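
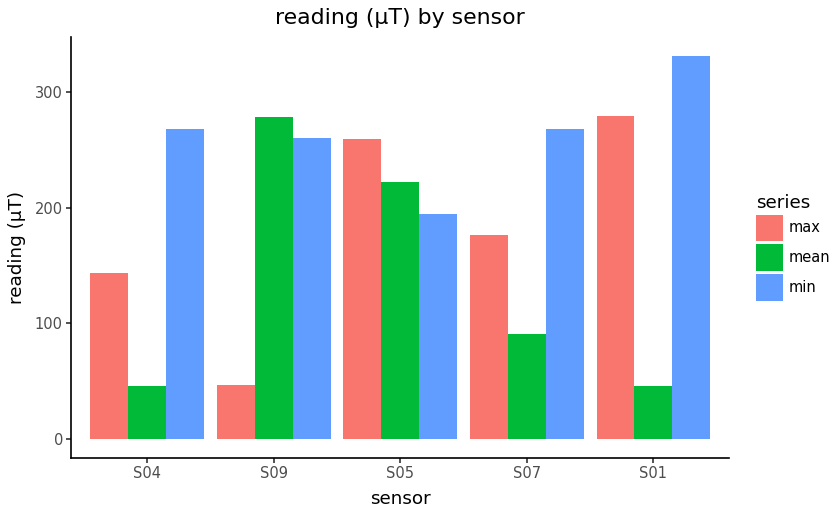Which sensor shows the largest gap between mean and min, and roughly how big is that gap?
S01, ≈ 300 µT

S01: mean ≈ 50, min ≈ 350 → gap ≈ 300. Next-largest (S04) is only ≈ 200.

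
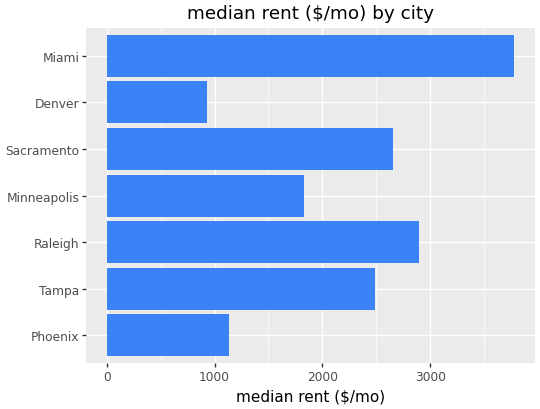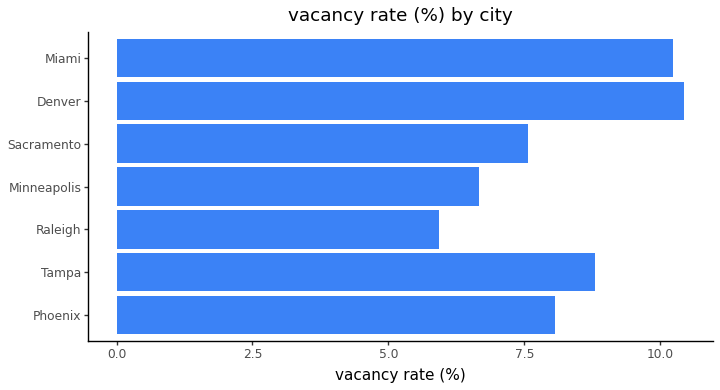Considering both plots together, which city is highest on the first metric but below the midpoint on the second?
Raleigh

Chart 2 median vacancy rate (%) ≈ 8; below-median cities: Raleigh, Minneapolis, Sacramento. Among those, Raleigh has the highest median rent ($/mo) (≈ 3000).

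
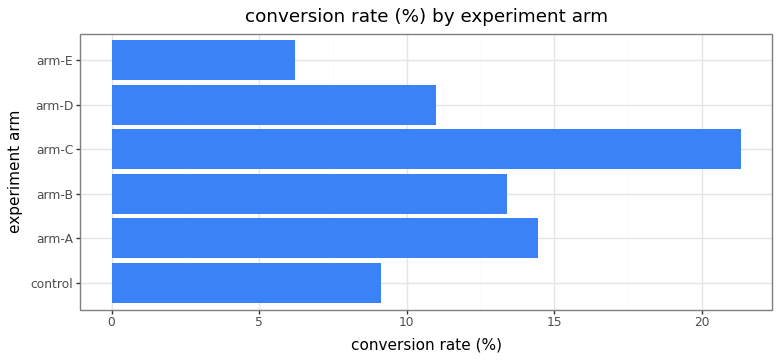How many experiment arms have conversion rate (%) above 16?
1

Above 16: arm-C.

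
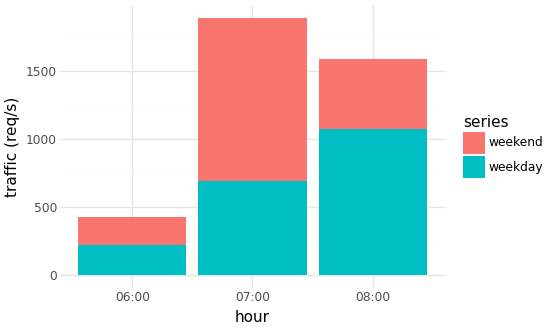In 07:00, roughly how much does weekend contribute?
weekend top ≈ 1800, bottom ≈ 600; segment ≈ 1200.

≈ 1200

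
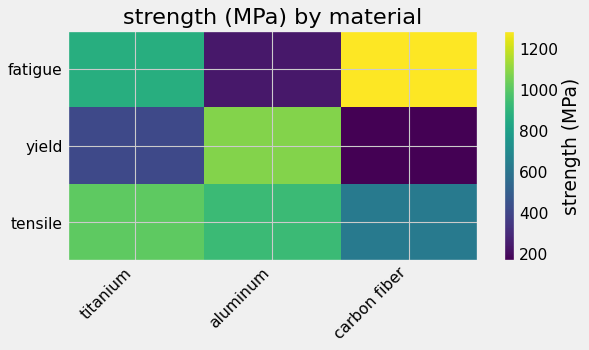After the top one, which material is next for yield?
titanium

Top 3 for yield: aluminum ≈ 1100, titanium ≈ 400, carbon fiber ≈ 200.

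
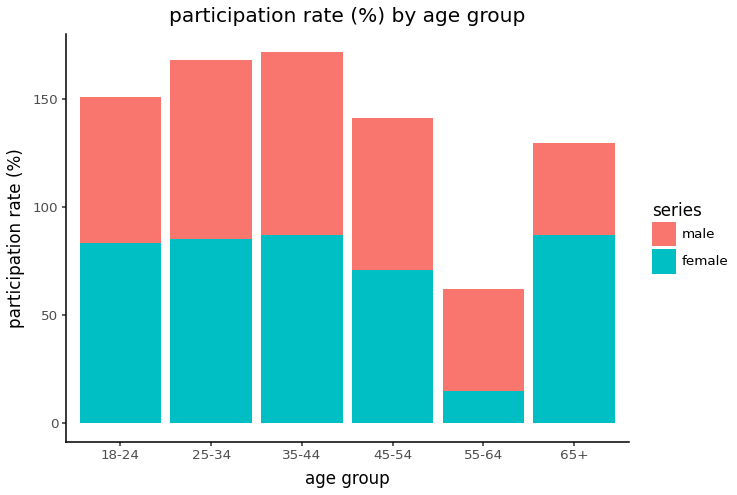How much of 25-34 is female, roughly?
female top ≈ 80, bottom ≈ 0; segment ≈ 80.

≈ 80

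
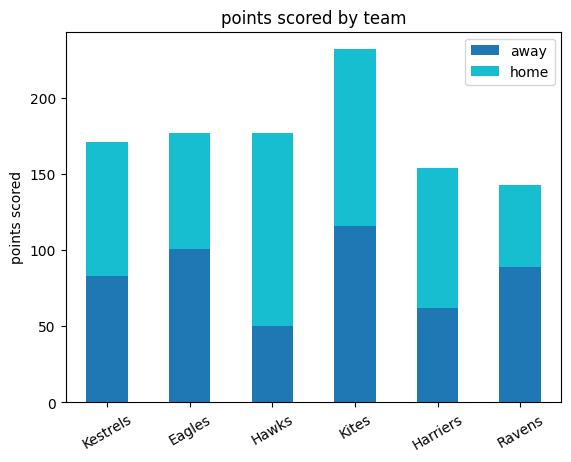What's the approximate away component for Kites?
away top ≈ 120, bottom ≈ 0; segment ≈ 120.

≈ 120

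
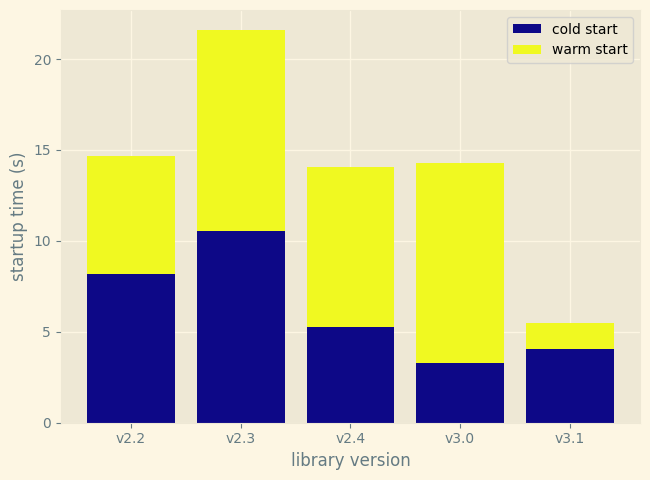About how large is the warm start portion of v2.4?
≈ 8

warm start top ≈ 14, bottom ≈ 6; segment ≈ 8.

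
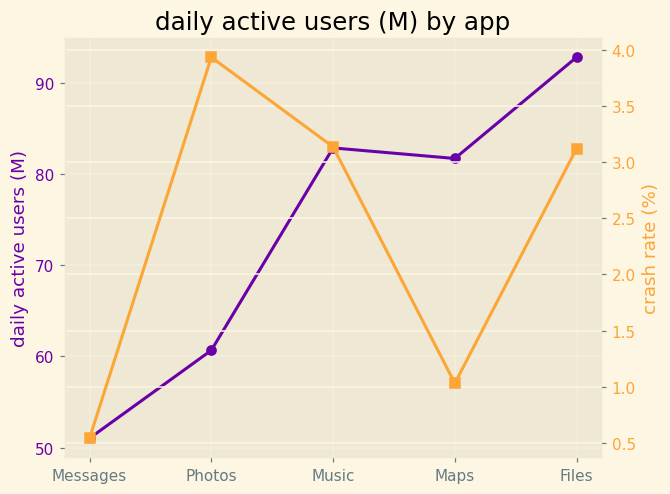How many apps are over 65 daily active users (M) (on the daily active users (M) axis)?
Above 65: Music, Maps, Files.

3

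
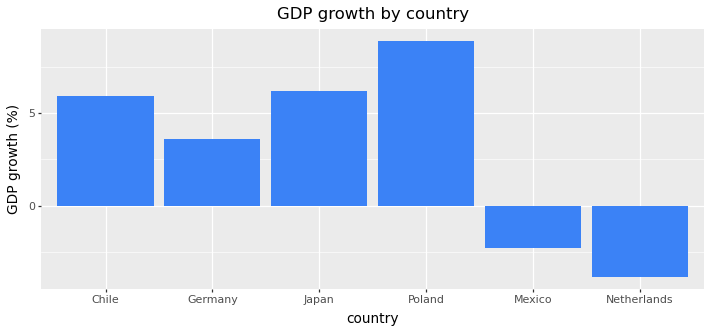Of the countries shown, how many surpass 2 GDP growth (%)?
Above 2: Chile, Germany, Japan, Poland.

4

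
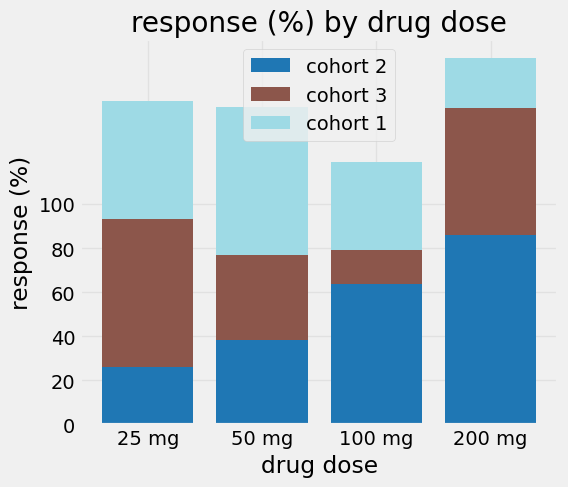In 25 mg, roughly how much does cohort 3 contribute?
cohort 3 top ≈ 100, bottom ≈ 20; segment ≈ 80.

≈ 80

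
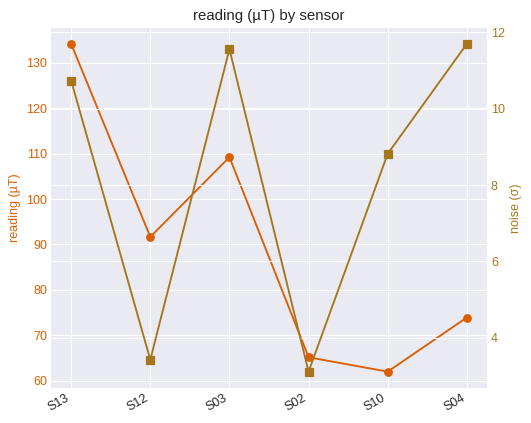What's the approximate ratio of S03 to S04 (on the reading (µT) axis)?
≈ 1.57×

S03 ≈ 110, S04 ≈ 70; 110/70 ≈ 1.57.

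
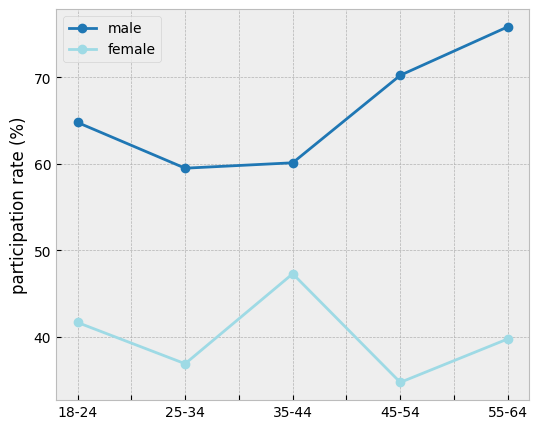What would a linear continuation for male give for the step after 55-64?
≈ 82.5

Last three: 60, 70, 75 → slope ≈ 7.5/step → next ≈ 82.5.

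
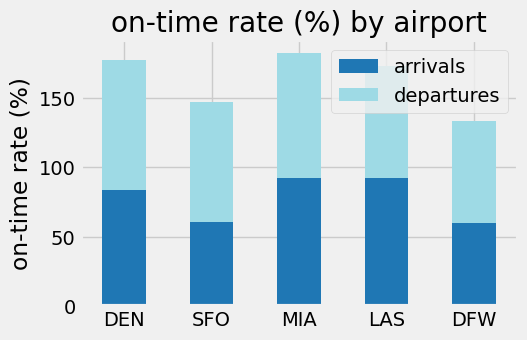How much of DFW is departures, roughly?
departures top ≈ 140, bottom ≈ 60; segment ≈ 80.

≈ 80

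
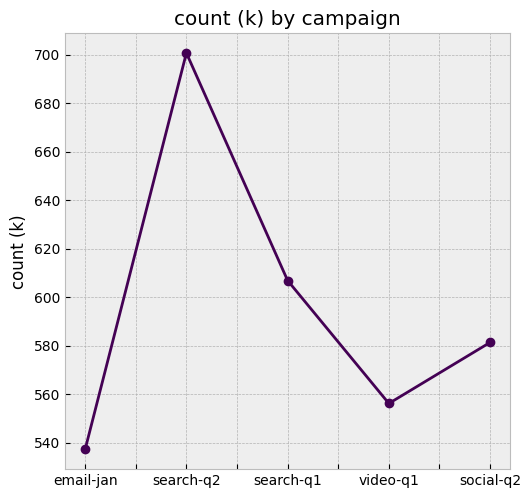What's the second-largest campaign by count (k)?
Top 3: search-q2 ≈ 700, search-q1 ≈ 600, social-q2 ≈ 580.

search-q1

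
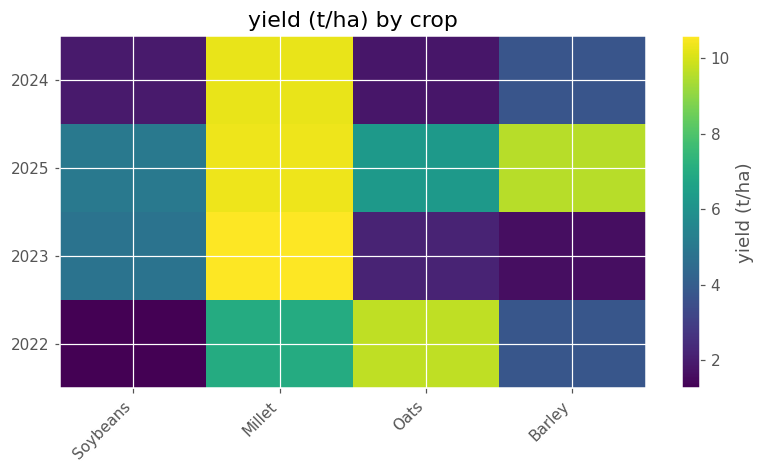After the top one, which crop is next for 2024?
Top 3 for 2024: Millet ≈ 10, Barley ≈ 4, Soybeans ≈ 2.

Barley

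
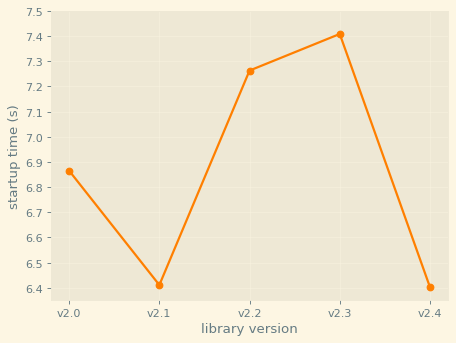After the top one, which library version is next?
v2.2

Top 3: v2.3 ≈ 7.4, v2.2 ≈ 7.3, v2.0 ≈ 6.9.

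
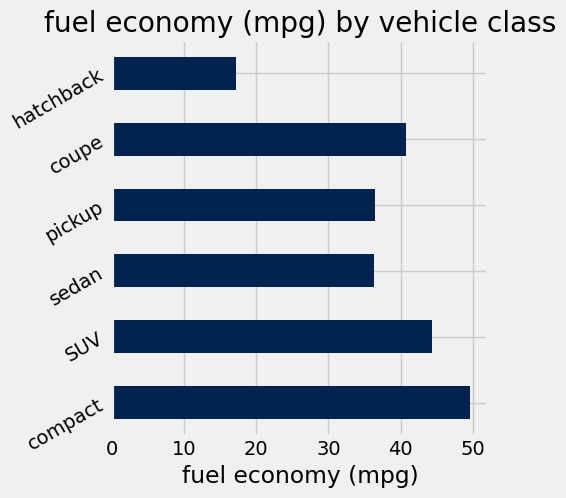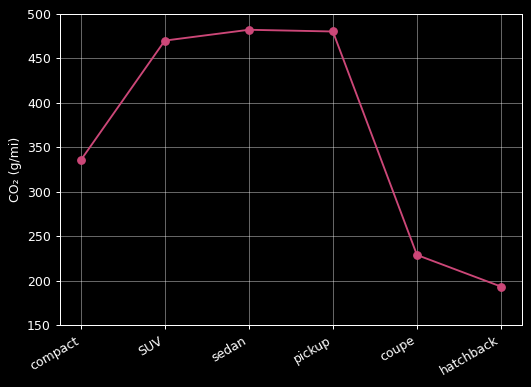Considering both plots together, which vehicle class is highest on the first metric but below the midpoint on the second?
compact

Chart 2 median CO₂ (g/mi) ≈ 400; below-median vehicle classes: compact, coupe, hatchback. Among those, compact has the highest fuel economy (mpg) (≈ 50).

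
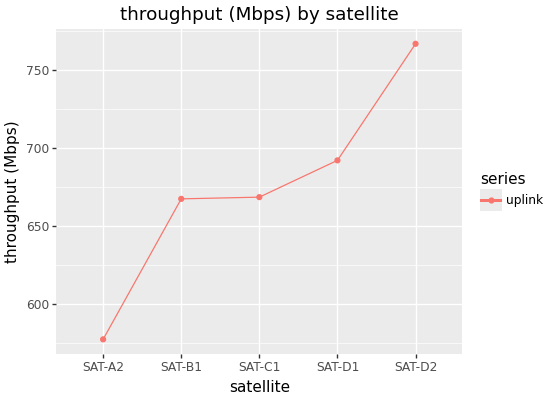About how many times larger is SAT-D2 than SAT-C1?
SAT-D2 ≈ 760, SAT-C1 ≈ 660; 760/660 ≈ 1.15.

≈ 1.15×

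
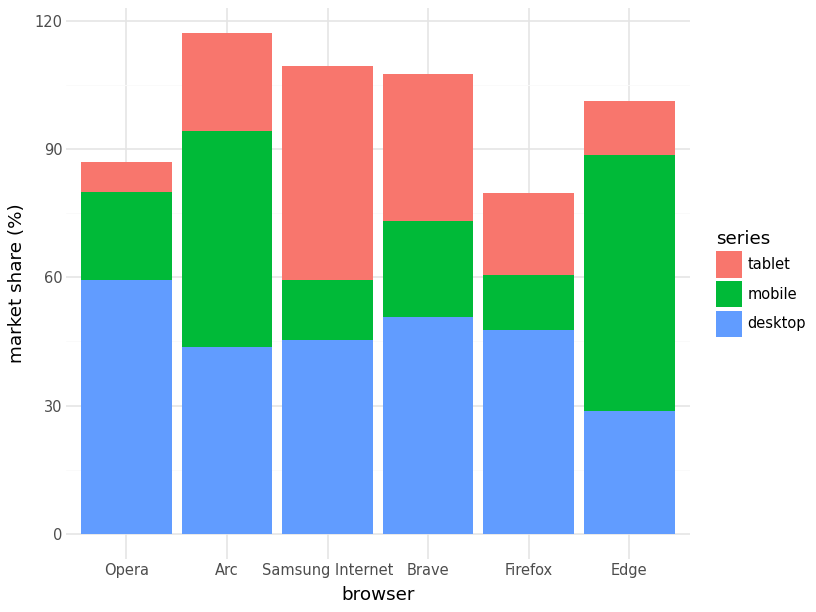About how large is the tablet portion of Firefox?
≈ 20

tablet top ≈ 80, bottom ≈ 60; segment ≈ 20.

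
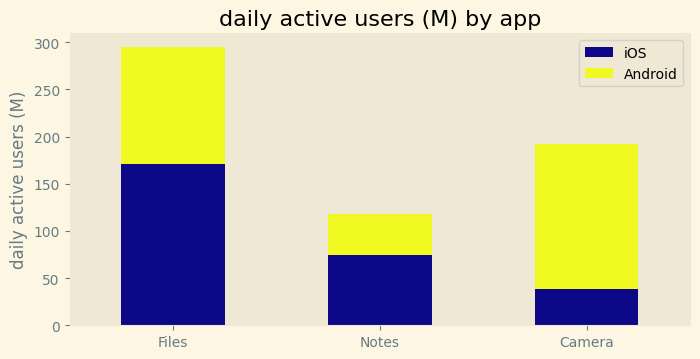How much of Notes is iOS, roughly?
iOS top ≈ 75, bottom ≈ 0; segment ≈ 75.

≈ 75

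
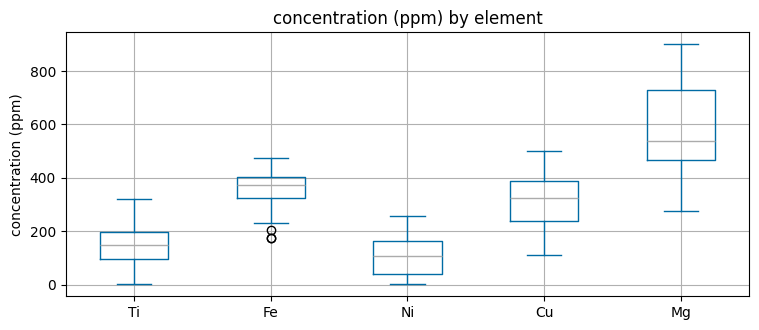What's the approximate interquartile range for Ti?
Q3 ≈ 200, Q1 ≈ 100; IQR ≈ 100.

≈ 100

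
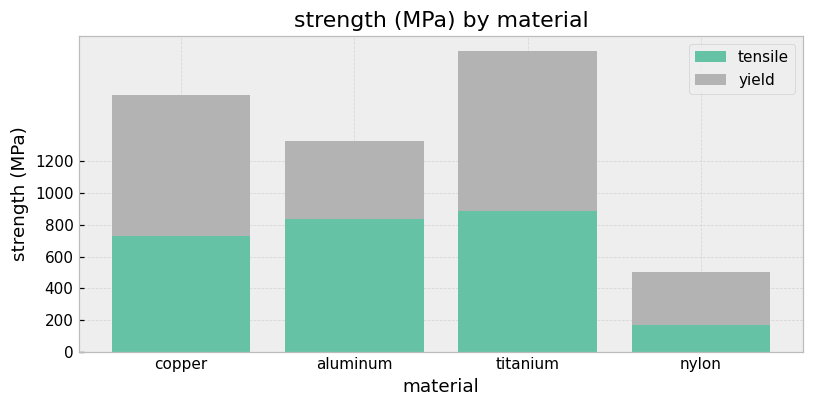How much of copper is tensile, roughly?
tensile top ≈ 800, bottom ≈ 0; segment ≈ 800.

≈ 800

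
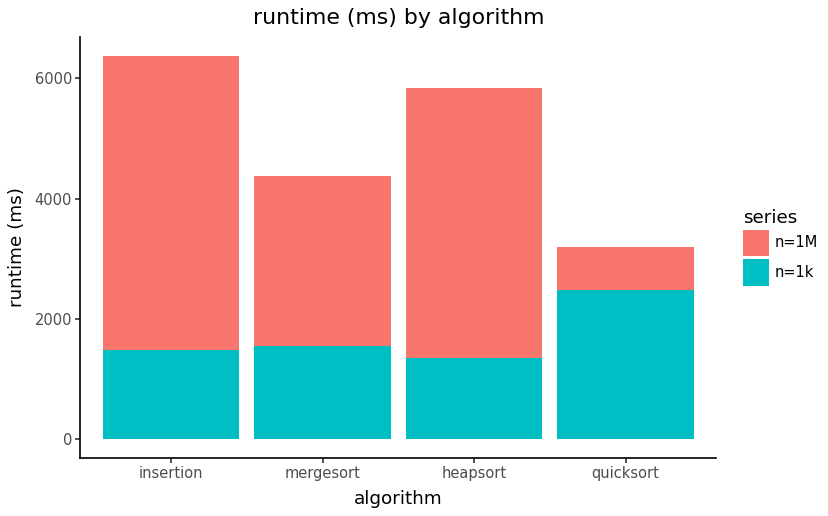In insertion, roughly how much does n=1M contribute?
≈ 5000

n=1M top ≈ 6000, bottom ≈ 1000; segment ≈ 5000.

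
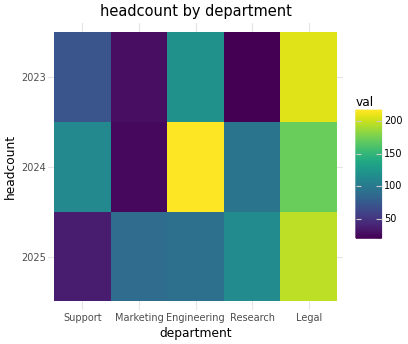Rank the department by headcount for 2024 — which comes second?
Legal

Top 3 for 2024: Engineering ≈ 220, Legal ≈ 180, Support ≈ 120.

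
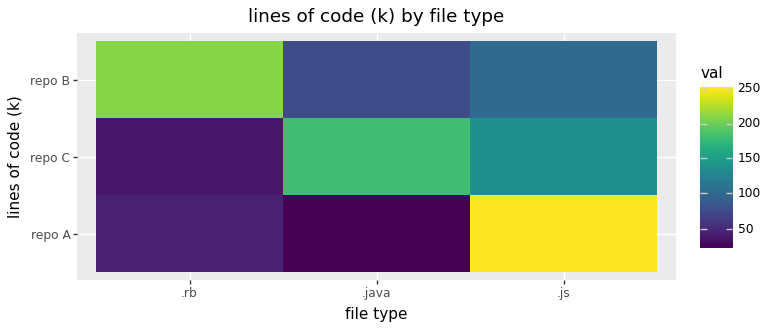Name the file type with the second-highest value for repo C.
.js

Top 3 for repo C: .java ≈ 180, .js ≈ 140, .rb ≈ 40.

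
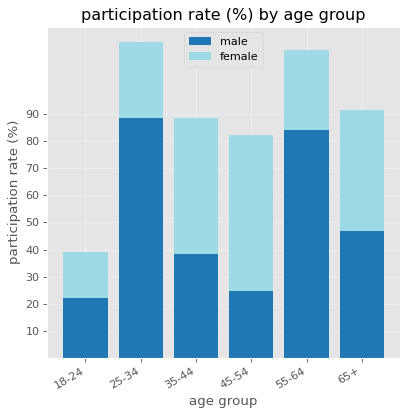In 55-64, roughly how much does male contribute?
≈ 80

male top ≈ 80, bottom ≈ 0; segment ≈ 80.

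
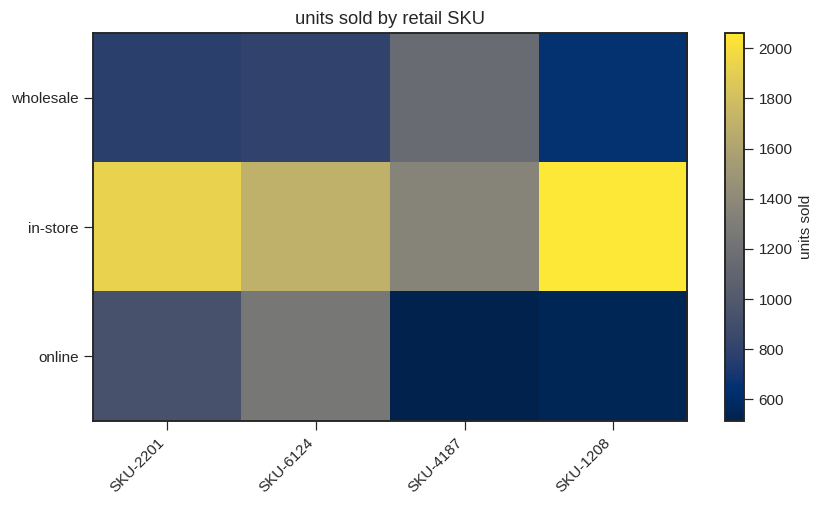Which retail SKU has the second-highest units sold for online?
SKU-2201

Top 3 for online: SKU-6124 ≈ 1200, SKU-2201 ≈ 1000, SKU-1208 ≈ 600.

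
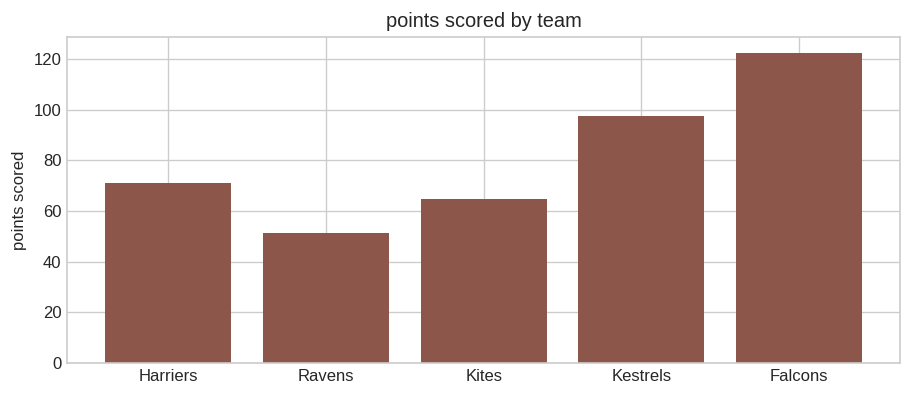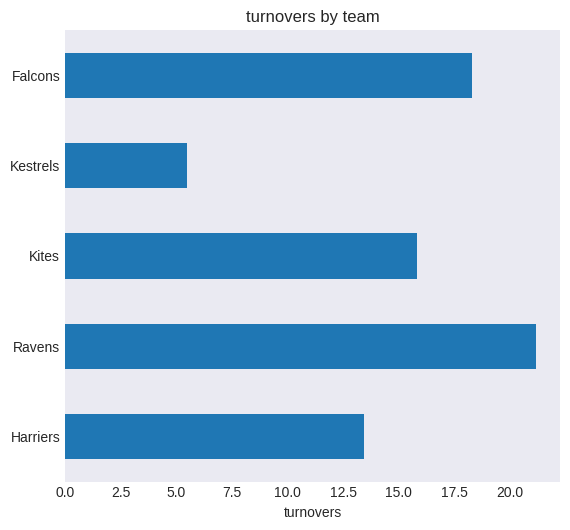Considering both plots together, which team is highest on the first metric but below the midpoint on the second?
Chart 2 median turnovers ≈ 16; below-median teams: Harriers, Kestrels. Among those, Kestrels has the highest points scored (≈ 100).

Kestrels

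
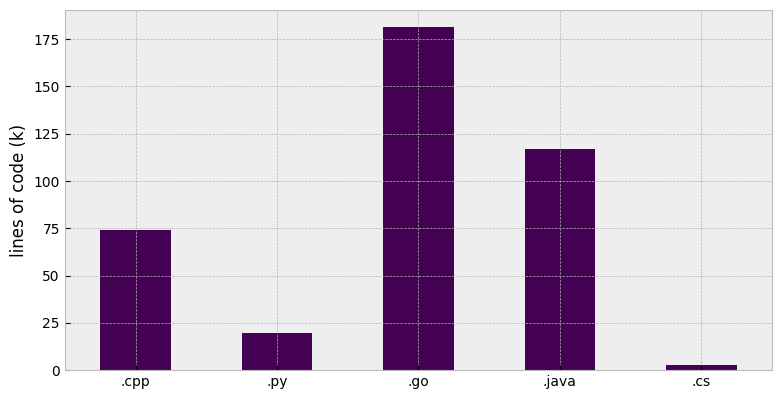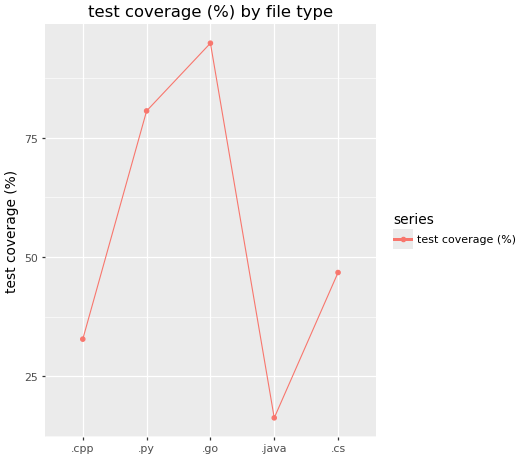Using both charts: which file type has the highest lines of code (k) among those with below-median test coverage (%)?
.java

Chart 2 median test coverage (%) ≈ 50; below-median file types: .cpp, .java. Among those, .java has the highest lines of code (k) (≈ 120).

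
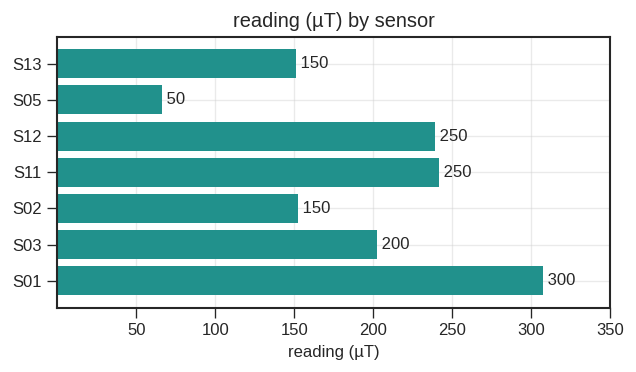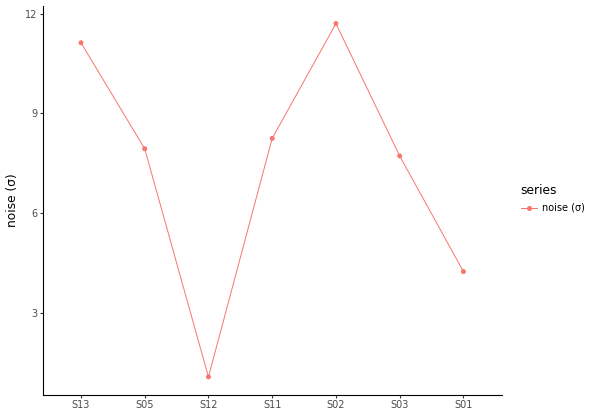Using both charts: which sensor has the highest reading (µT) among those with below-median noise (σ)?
S01

Chart 2 median noise (σ) ≈ 8; below-median sensors: S12, S03, S01. Among those, S01 has the highest reading (µT) (≈ 300).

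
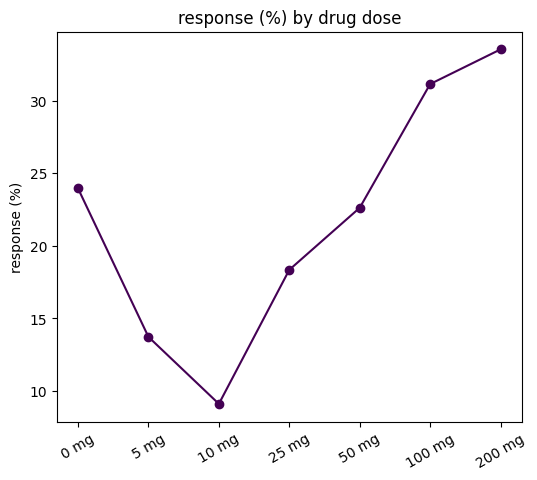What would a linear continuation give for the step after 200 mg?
≈ 40

Last three: 25, 30, 35 → slope ≈ 5/step → next ≈ 40.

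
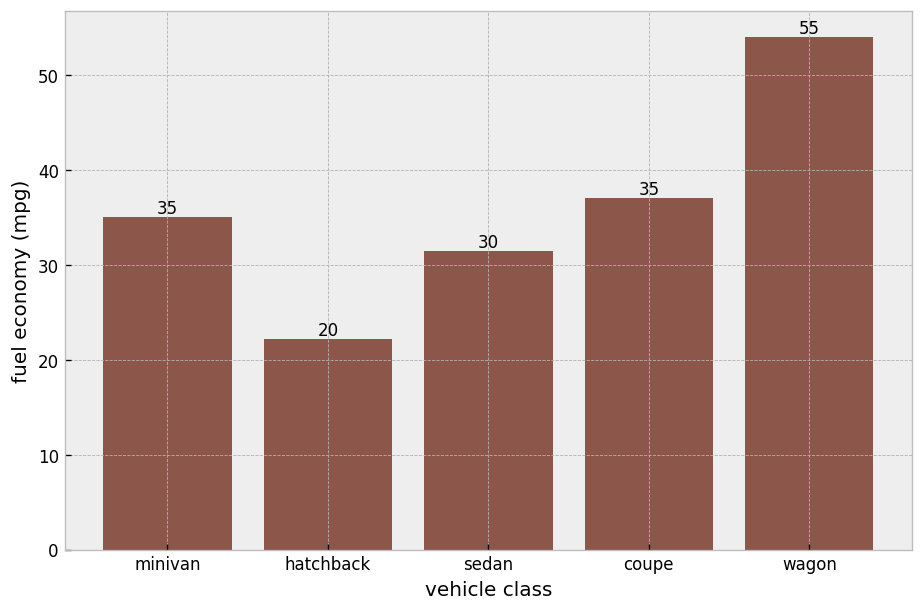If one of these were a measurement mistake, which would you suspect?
wagon

wagon ≈ 55; the rest sit between ≈ 20 and ≈ 35.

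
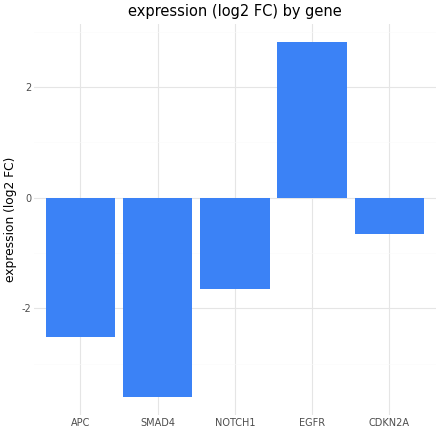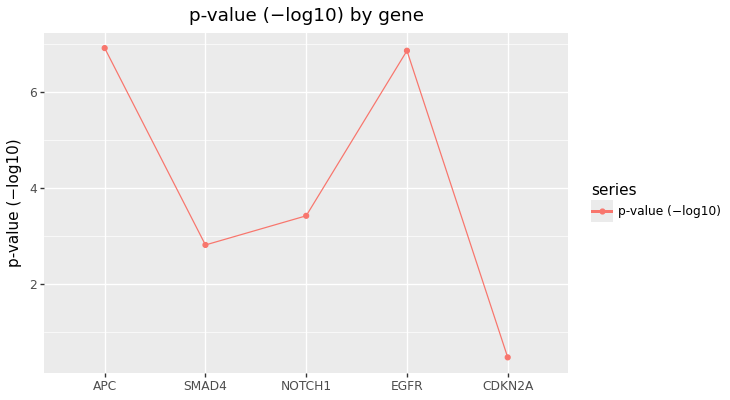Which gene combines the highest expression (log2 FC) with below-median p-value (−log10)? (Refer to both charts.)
CDKN2A

Chart 2 median p-value (−log10) ≈ 3; below-median genes: SMAD4, CDKN2A. Among those, CDKN2A has the highest expression (log2 FC) (≈ -0.5).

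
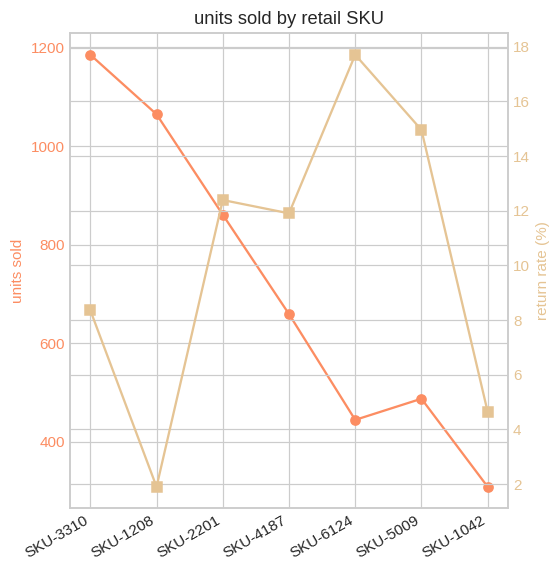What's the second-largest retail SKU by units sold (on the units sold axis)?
SKU-1208

Top 3 (on the units sold axis): SKU-3310 ≈ 1200, SKU-1208 ≈ 1100, SKU-2201 ≈ 900.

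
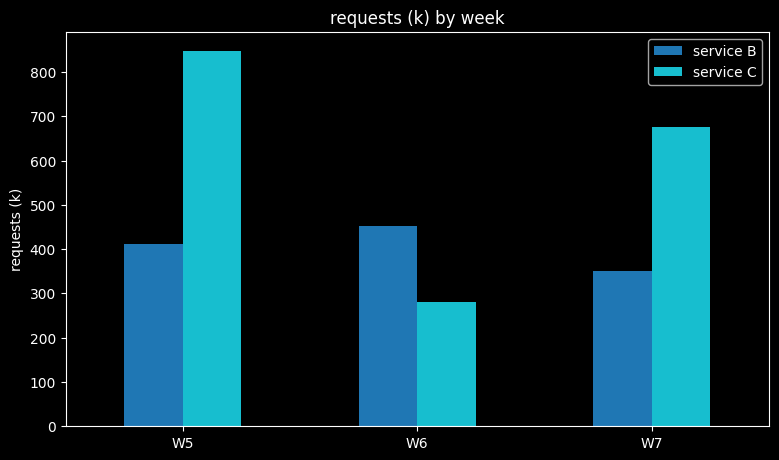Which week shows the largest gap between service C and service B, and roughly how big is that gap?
W5: service C ≈ 800, service B ≈ 400 → gap ≈ 400. Next-largest (W7) is only ≈ 300.

W5, ≈ 400 k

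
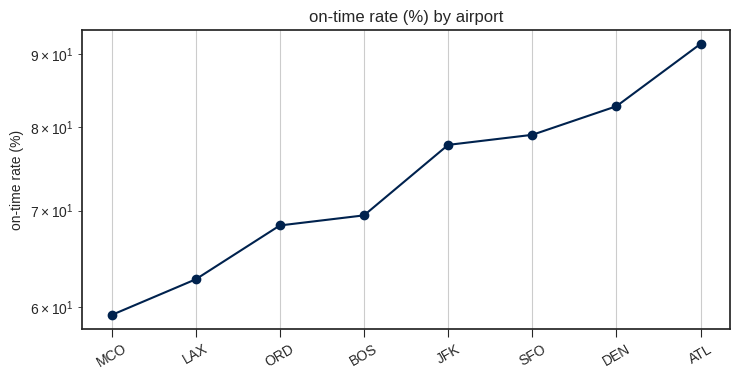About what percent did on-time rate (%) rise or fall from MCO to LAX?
MCO ≈ 60, LAX ≈ 65; (65 − 60) / 60 ≈ +8.3%.

≈ +8.3%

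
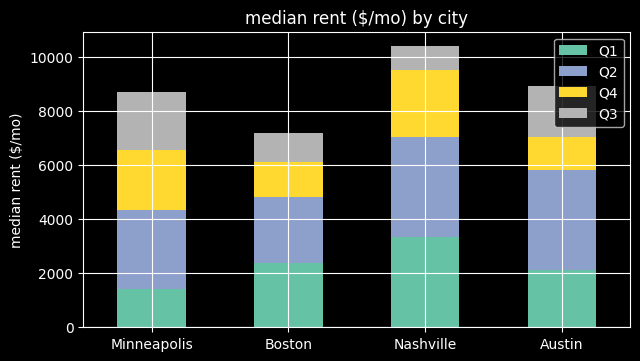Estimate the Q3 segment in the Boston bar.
≈ 1000

Q3 top ≈ 7000, bottom ≈ 6000; segment ≈ 1000.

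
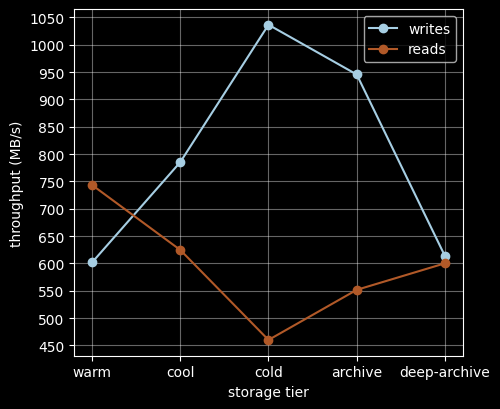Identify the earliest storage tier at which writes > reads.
warm: writes ≈ 600 vs reads ≈ 750 (not yet); cool: writes ≈ 800 vs reads ≈ 600 (first crossover).

cool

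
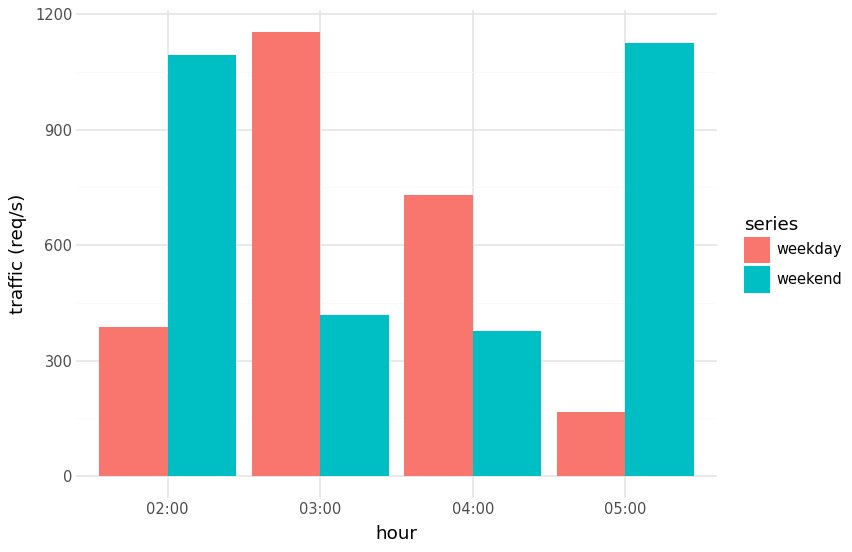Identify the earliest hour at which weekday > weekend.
02:00: weekday ≈ 400 vs weekend ≈ 1100 (not yet); 03:00: weekday ≈ 1200 vs weekend ≈ 400 (first crossover).

03:00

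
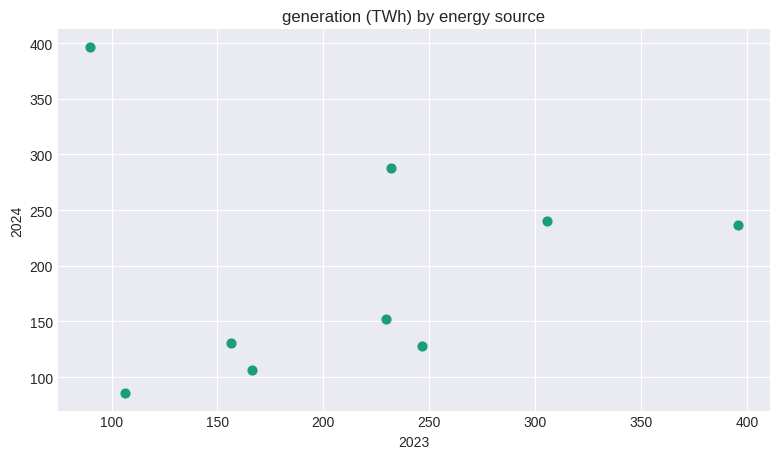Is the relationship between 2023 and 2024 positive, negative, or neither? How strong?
Points are roughly uncorrelated; weak (|r| ≈ 0.1).

no clear correlation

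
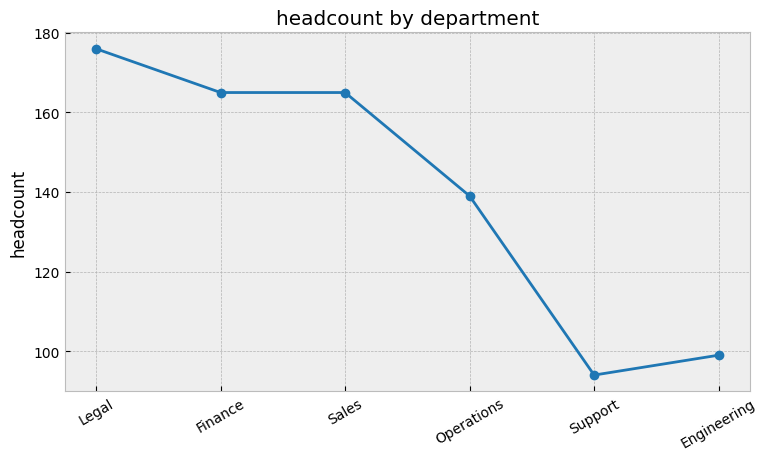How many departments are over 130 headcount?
Above 130: Legal, Finance, Sales, Operations.

4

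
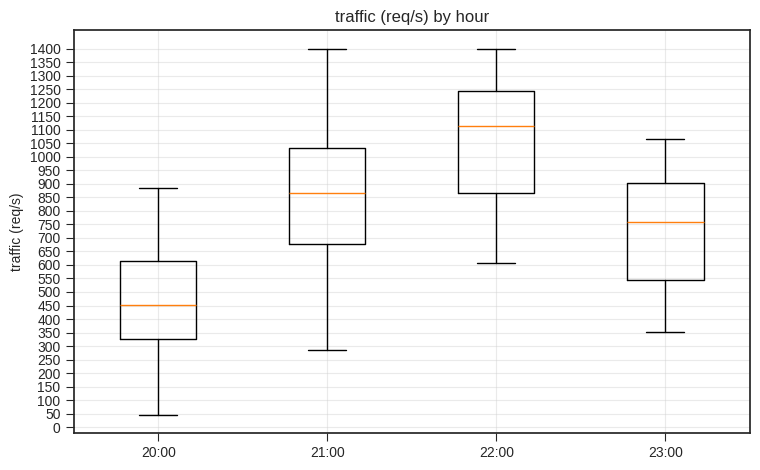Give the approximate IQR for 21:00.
≈ 350

Q3 ≈ 1050, Q1 ≈ 700; IQR ≈ 350.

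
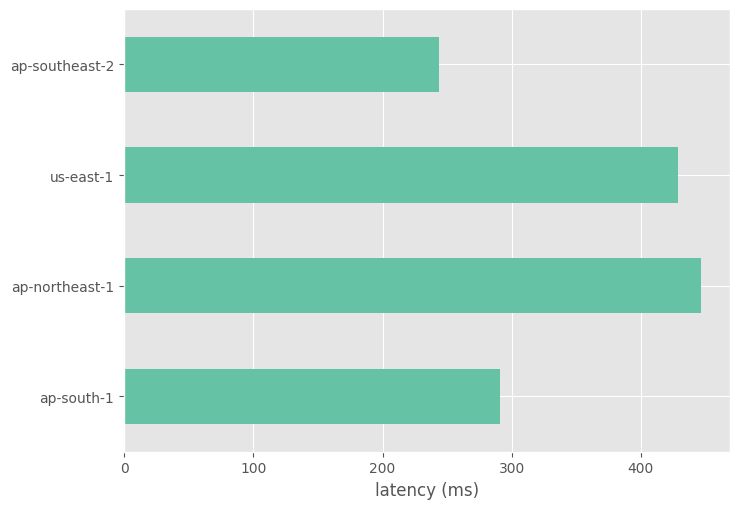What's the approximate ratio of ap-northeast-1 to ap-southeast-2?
ap-northeast-1 ≈ 450, ap-southeast-2 ≈ 250; 450/250 ≈ 1.8.

≈ 1.8×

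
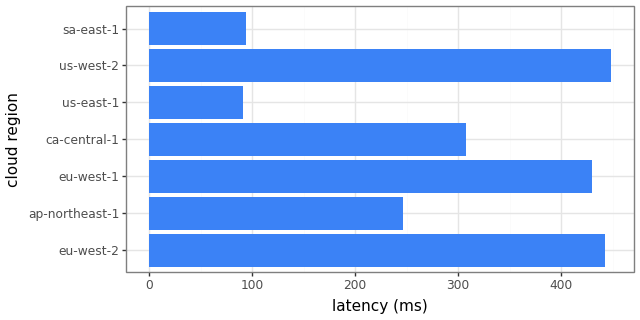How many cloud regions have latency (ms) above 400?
3

Above 400: eu-west-2, eu-west-1, us-west-2.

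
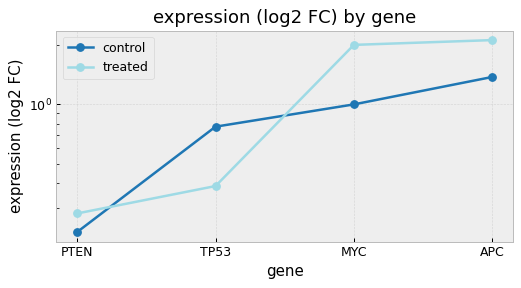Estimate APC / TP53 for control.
APC ≈ 1.4, TP53 ≈ 0.8; 1.4/0.8 ≈ 1.75.

≈ 1.75×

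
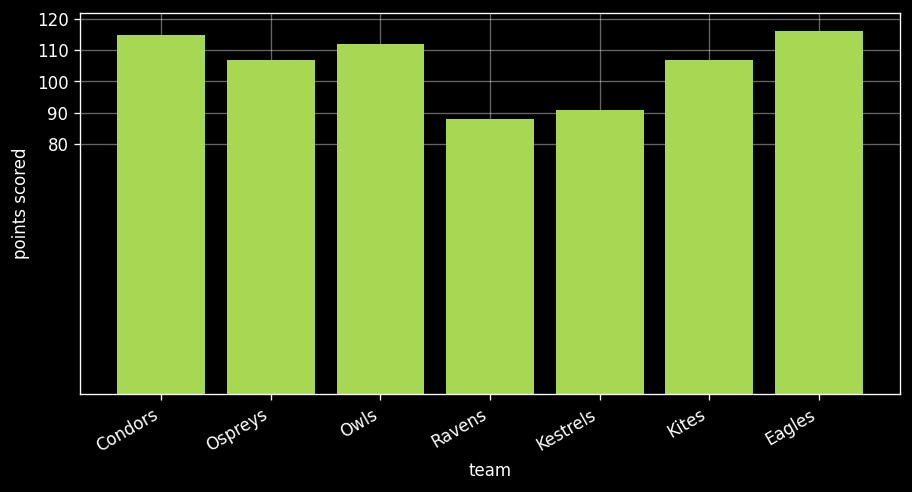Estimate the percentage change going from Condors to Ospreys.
≈ -8.3%

Condors ≈ 120, Ospreys ≈ 110; (110 − 120) / 120 ≈ -8.3%.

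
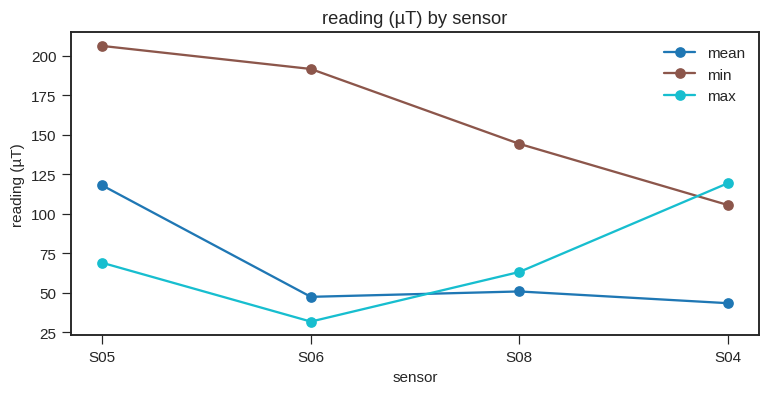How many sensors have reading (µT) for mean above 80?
1

Above 80: S05.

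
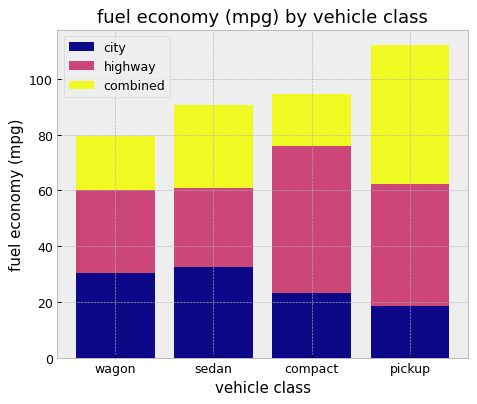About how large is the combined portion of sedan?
combined top ≈ 90, bottom ≈ 60; segment ≈ 30.

≈ 30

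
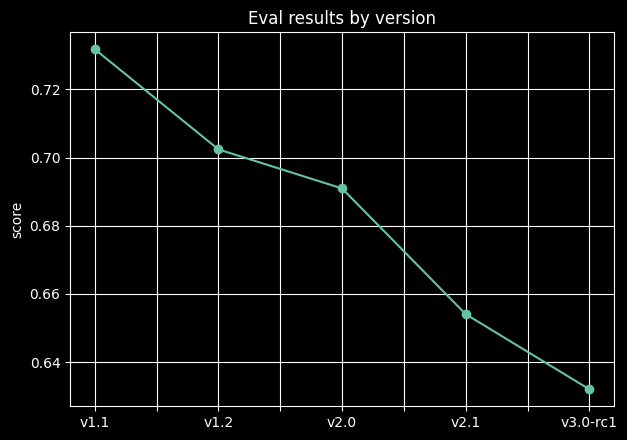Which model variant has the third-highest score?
Top 4: v1.1 ≈ 0.73, v1.2 ≈ 0.70, v2.0 ≈ 0.69, v2.1 ≈ 0.65.

v2.0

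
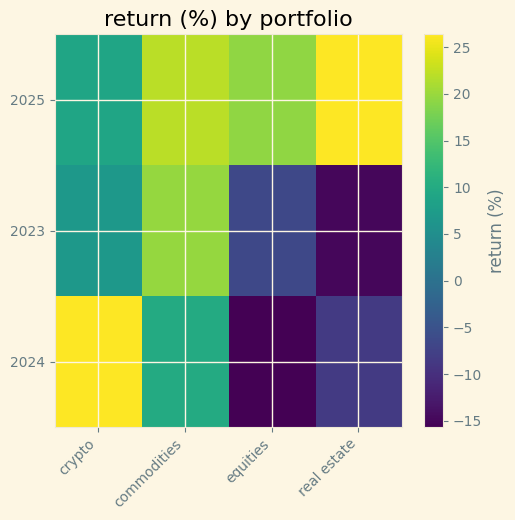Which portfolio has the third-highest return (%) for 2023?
Top 4 for 2023: commodities ≈ 20, crypto ≈ 5, equities ≈ -5, real estate ≈ -15.

equities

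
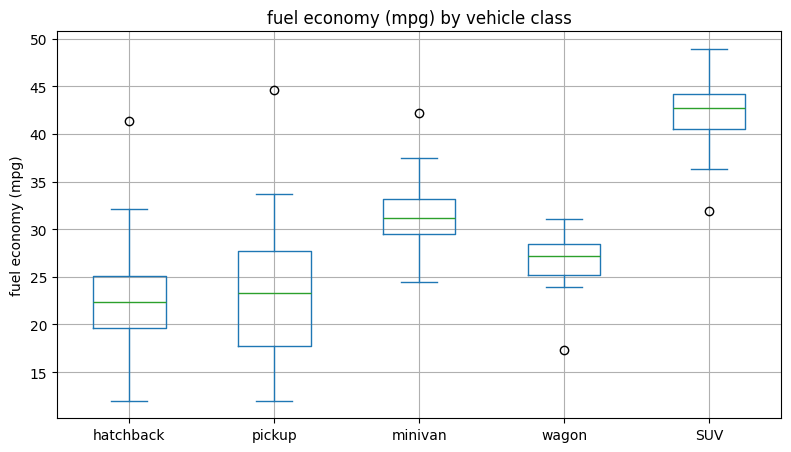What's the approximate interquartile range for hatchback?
Q3 ≈ 26, Q1 ≈ 20; IQR ≈ 6.

≈ 6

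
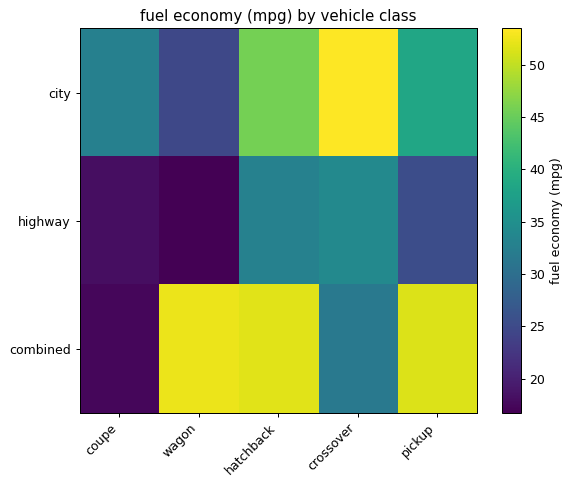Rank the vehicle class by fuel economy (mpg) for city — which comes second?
hatchback

Top 3 for city: crossover ≈ 55, hatchback ≈ 45, pickup ≈ 40.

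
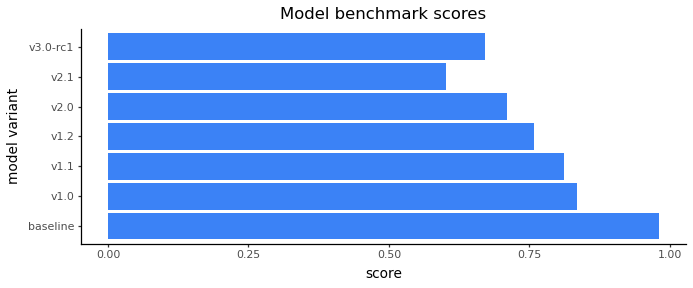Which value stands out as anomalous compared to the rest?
baseline ≈ 1.0; the rest sit between ≈ 0.6 and ≈ 0.8.

baseline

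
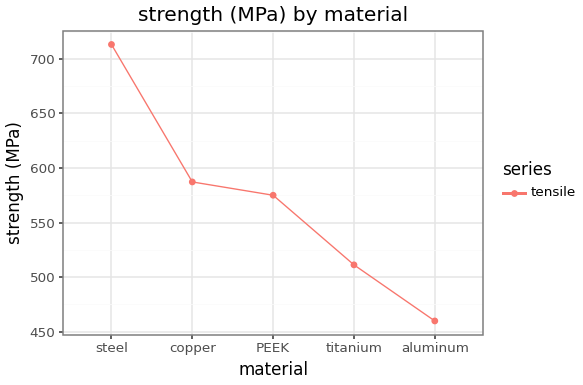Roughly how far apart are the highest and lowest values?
≈ 275

Max steel ≈ 725, min aluminum ≈ 450; range ≈ 275.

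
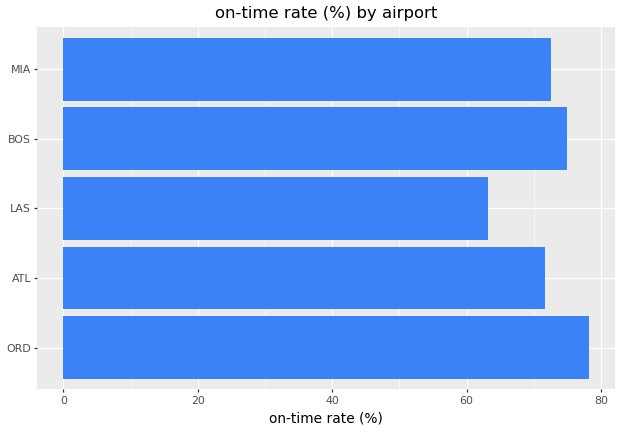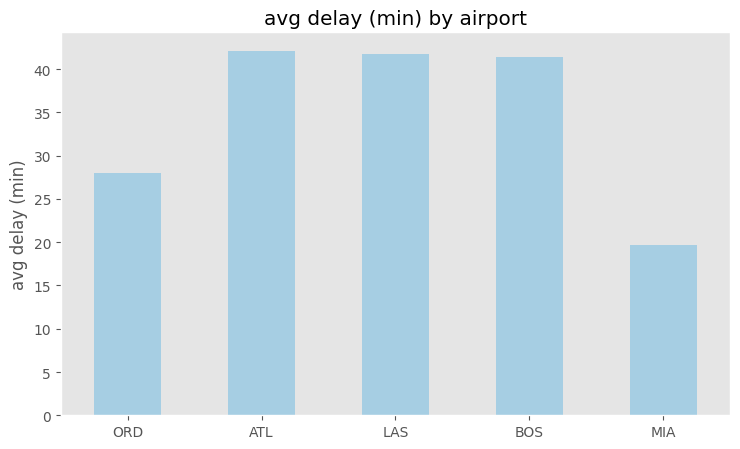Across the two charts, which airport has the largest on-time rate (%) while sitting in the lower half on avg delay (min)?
Chart 2 median avg delay (min) ≈ 40; below-median airports: ORD, MIA. Among those, ORD has the highest on-time rate (%) (≈ 80).

ORD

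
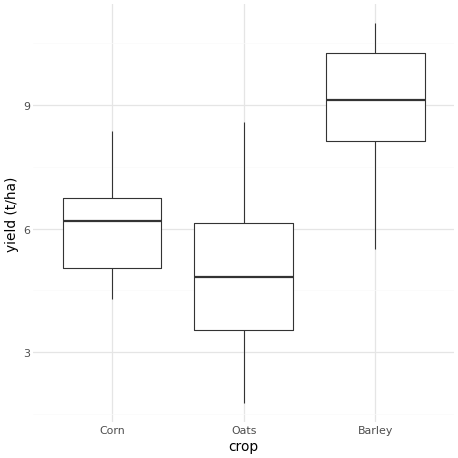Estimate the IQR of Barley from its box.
Q3 ≈ 10.5, Q1 ≈ 8.0; IQR ≈ 2.5.

≈ 2.5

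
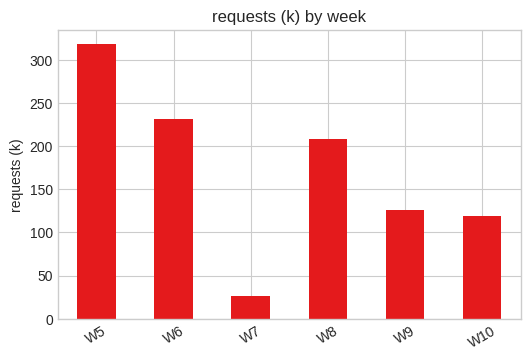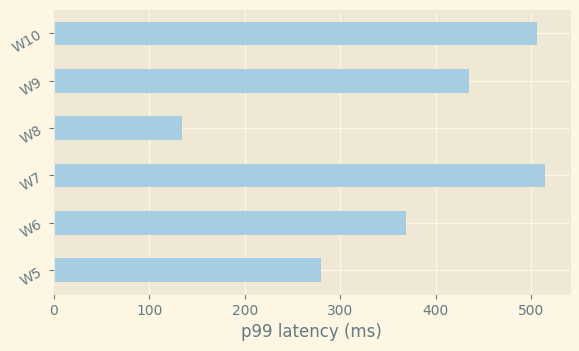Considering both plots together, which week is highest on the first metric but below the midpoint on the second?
Chart 2 median p99 latency (ms) ≈ 400; below-median weeks: W5, W6, W8. Among those, W5 has the highest requests (k) (≈ 300).

W5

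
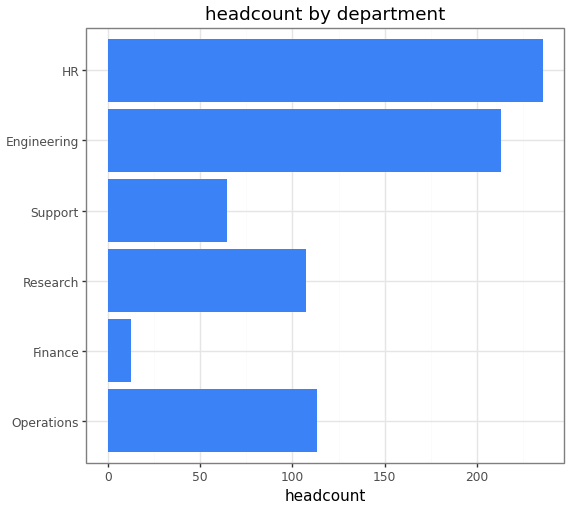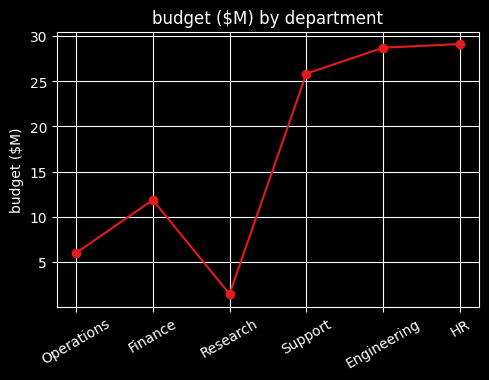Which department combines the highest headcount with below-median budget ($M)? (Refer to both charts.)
Chart 2 median budget ($M) ≈ 20; below-median departments: Operations, Finance, Research. Among those, Operations has the highest headcount (≈ 125).

Operations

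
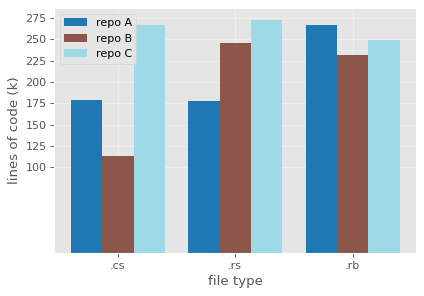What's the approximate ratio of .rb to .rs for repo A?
≈ 1.57×

.rb ≈ 275, .rs ≈ 175; 275/175 ≈ 1.57.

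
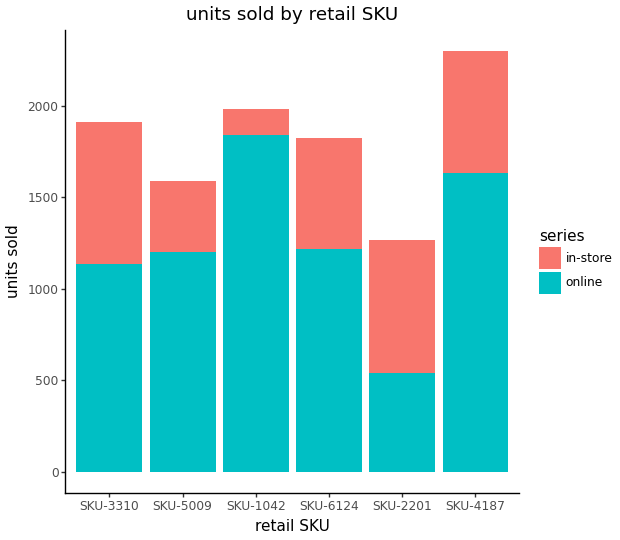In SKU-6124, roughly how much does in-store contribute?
in-store top ≈ 1800, bottom ≈ 1200; segment ≈ 600.

≈ 600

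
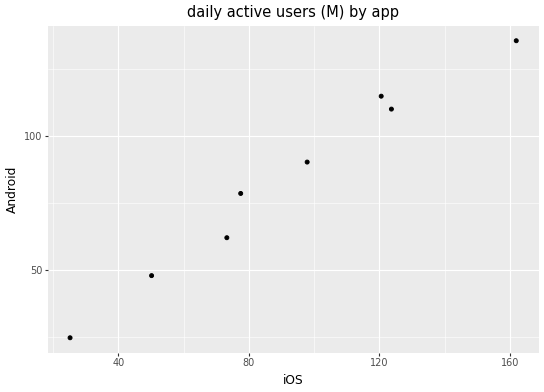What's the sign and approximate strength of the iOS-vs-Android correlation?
positive, strong

Points are positively correlated; strong (|r| ≈ 1.0).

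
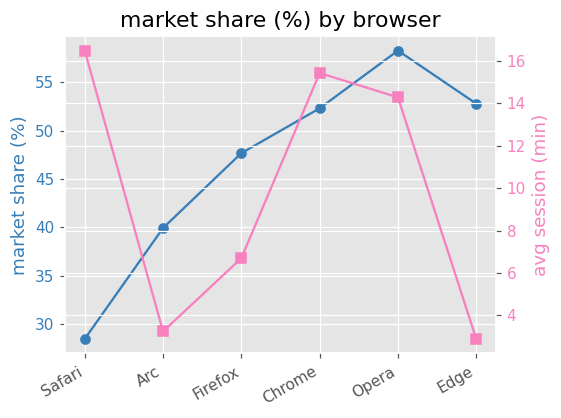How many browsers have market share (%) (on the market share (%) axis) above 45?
Above 45: Firefox, Chrome, Opera, Edge.

4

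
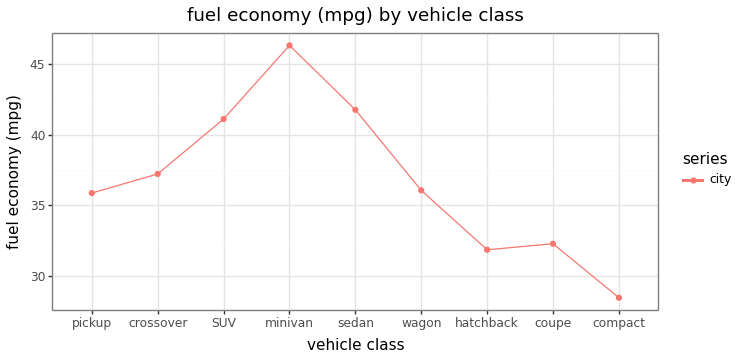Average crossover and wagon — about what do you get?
≈ 37

(38 + 36) / 2 ≈ 37.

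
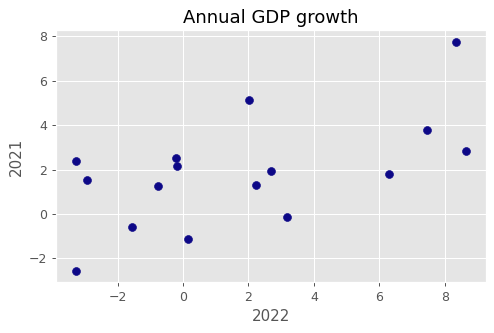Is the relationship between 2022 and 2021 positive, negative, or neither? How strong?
Points are positively correlated; moderate (|r| ≈ 0.6).

positive, moderate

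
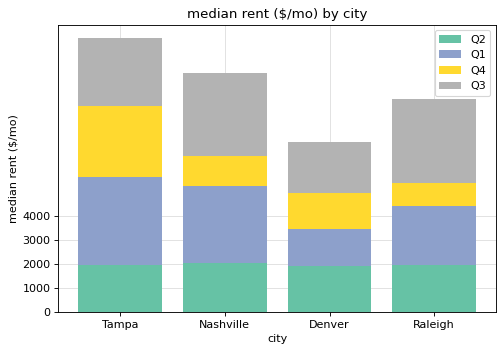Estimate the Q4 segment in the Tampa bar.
Q4 top ≈ 9000, bottom ≈ 6000; segment ≈ 3000.

≈ 3000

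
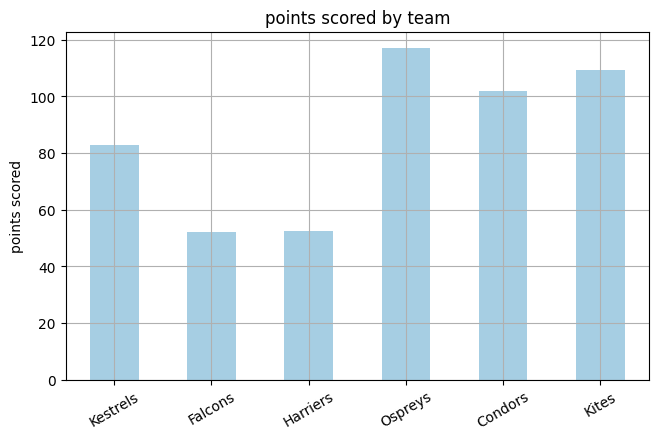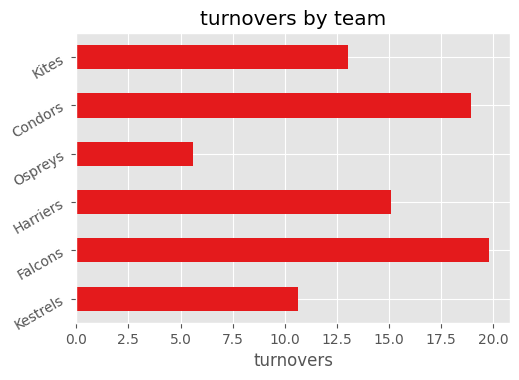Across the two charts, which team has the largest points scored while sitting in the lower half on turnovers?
Chart 2 median turnovers ≈ 14; below-median teams: Kestrels, Ospreys, Kites. Among those, Ospreys has the highest points scored (≈ 120).

Ospreys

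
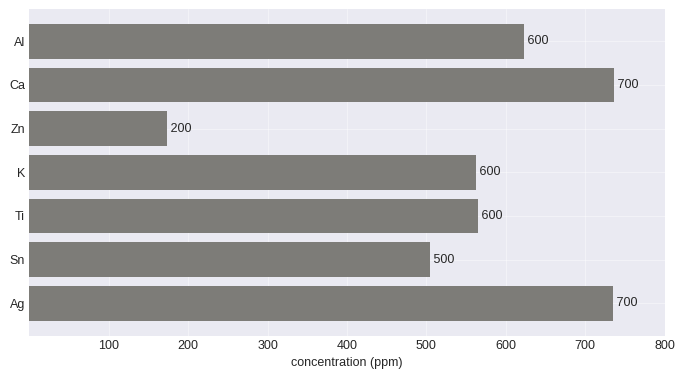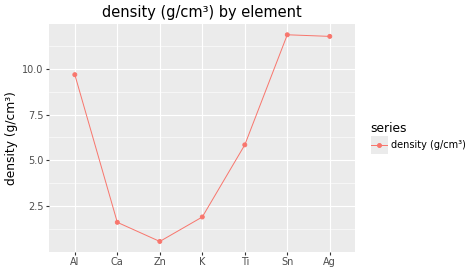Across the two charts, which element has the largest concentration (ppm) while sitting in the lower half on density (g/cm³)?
Chart 2 median density (g/cm³) ≈ 6; below-median elements: Ca, Zn, K. Among those, Ca has the highest concentration (ppm) (≈ 700).

Ca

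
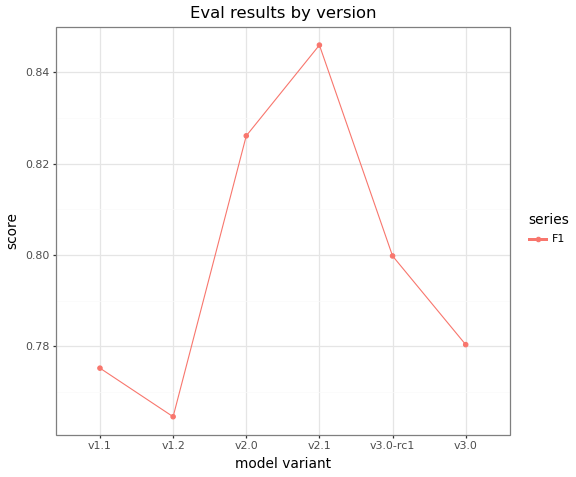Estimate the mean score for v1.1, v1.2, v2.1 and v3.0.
(0.78 + 0.76 + 0.85 + 0.78) / 4 ≈ 0.79.

≈ 0.79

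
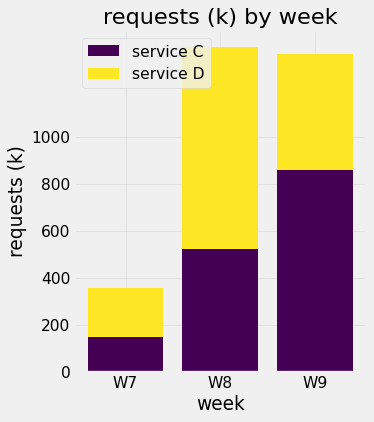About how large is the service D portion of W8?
service D top ≈ 1400, bottom ≈ 600; segment ≈ 800.

≈ 800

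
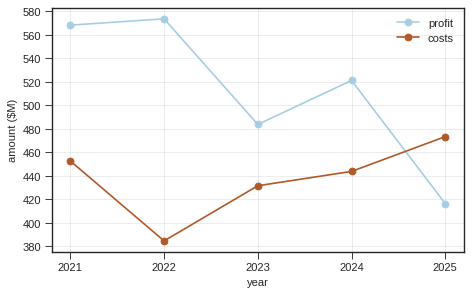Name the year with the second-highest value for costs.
2021

Top 3 for costs: 2025 ≈ 480, 2021 ≈ 460, 2024 ≈ 440.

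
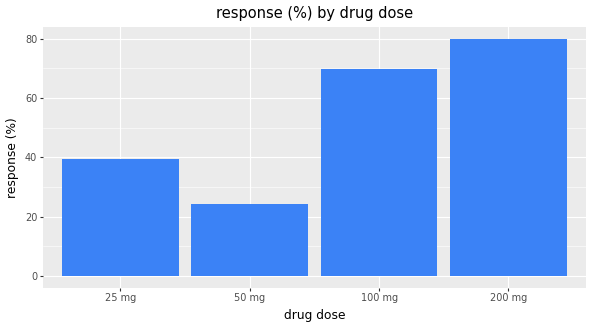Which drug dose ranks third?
25 mg

Top 4: 200 mg ≈ 80, 100 mg ≈ 70, 25 mg ≈ 40, 50 mg ≈ 20.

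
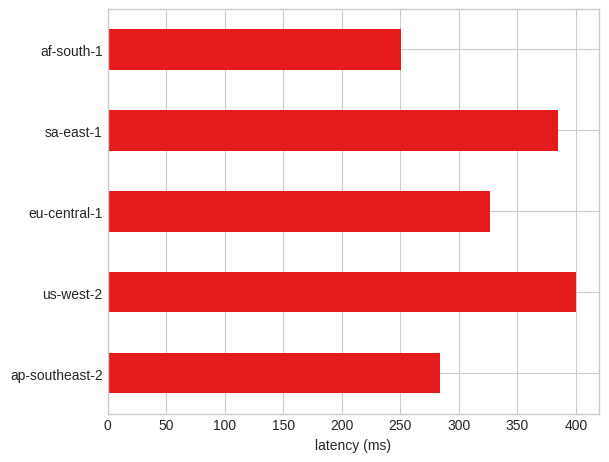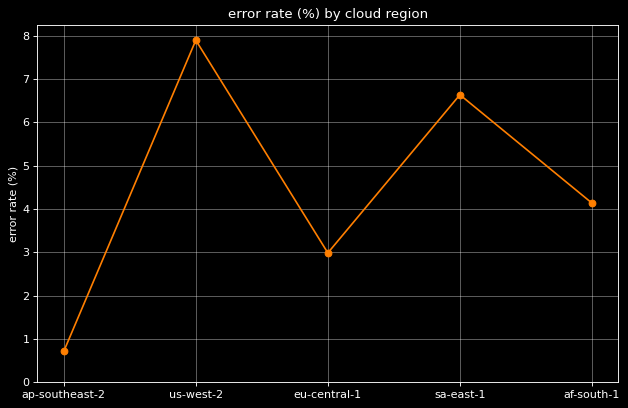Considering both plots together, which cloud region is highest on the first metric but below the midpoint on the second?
Chart 2 median error rate (%) ≈ 4; below-median cloud regions: ap-southeast-2, eu-central-1. Among those, eu-central-1 has the highest latency (ms) (≈ 350).

eu-central-1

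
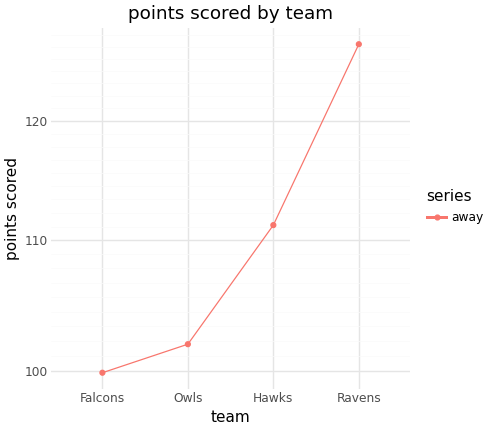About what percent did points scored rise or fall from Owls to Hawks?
≈ +10%

Owls ≈ 100, Hawks ≈ 110; (110 − 100) / 100 ≈ +10%.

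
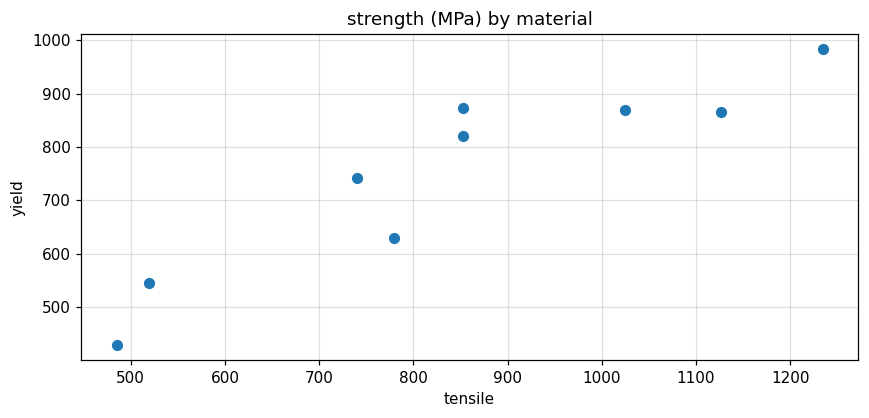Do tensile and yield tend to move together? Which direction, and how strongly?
Points are positively correlated; strong (|r| ≈ 0.9).

positive, strong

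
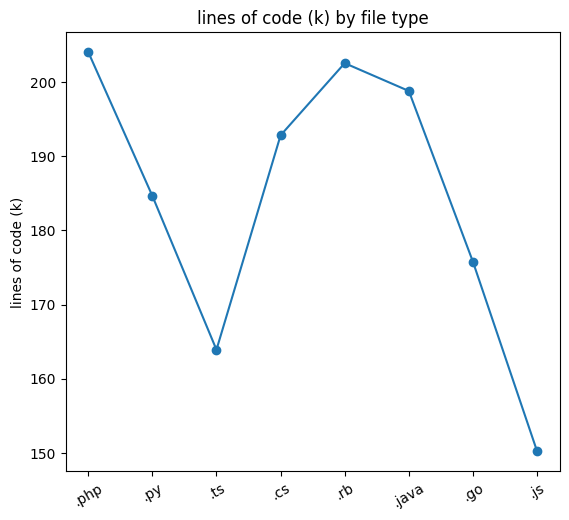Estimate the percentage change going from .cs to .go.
≈ -10.3%

.cs ≈ 195, .go ≈ 175; (175 − 195) / 195 ≈ -10.3%.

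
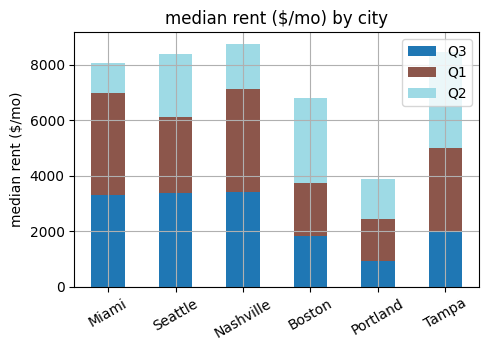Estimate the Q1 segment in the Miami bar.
Q1 top ≈ 7000, bottom ≈ 3000; segment ≈ 4000.

≈ 4000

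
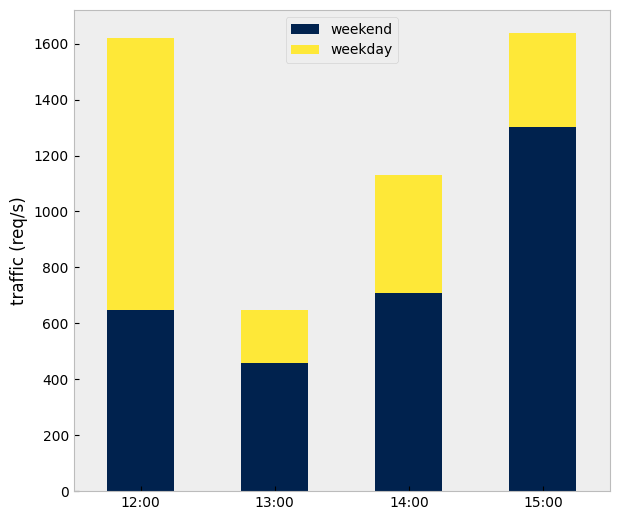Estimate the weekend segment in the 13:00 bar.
≈ 400

weekend top ≈ 400, bottom ≈ 0; segment ≈ 400.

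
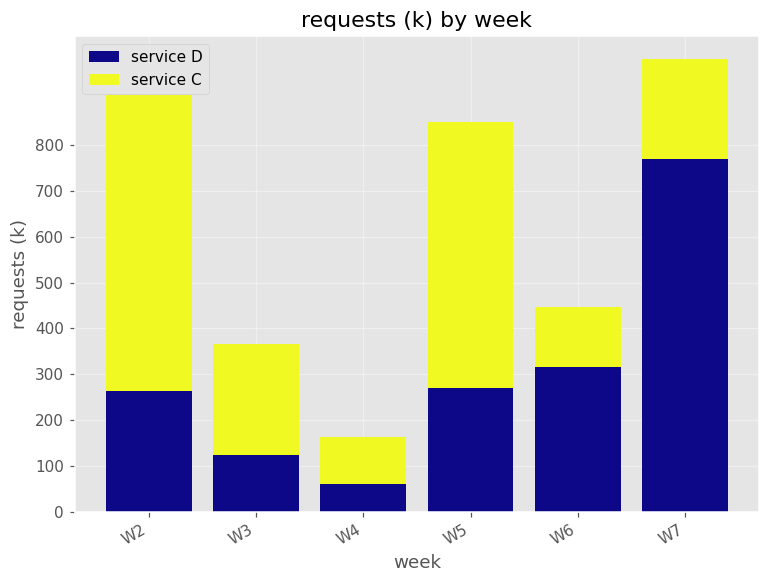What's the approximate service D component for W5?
service D top ≈ 300, bottom ≈ 0; segment ≈ 300.

≈ 300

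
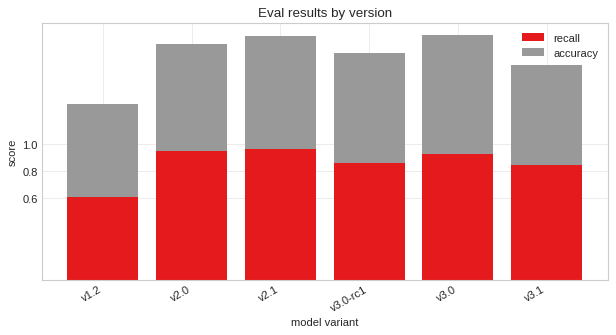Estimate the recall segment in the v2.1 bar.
≈ 1.0

recall top ≈ 1.0, bottom ≈ 0.0; segment ≈ 1.0.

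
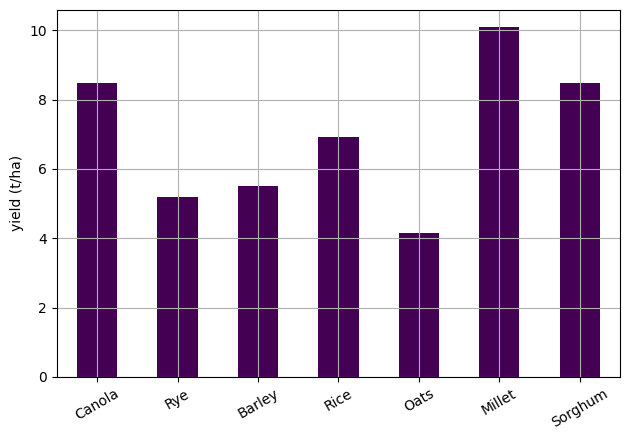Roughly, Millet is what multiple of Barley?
Millet ≈ 10, Barley ≈ 6; 10/6 ≈ 1.67.

≈ 1.67×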